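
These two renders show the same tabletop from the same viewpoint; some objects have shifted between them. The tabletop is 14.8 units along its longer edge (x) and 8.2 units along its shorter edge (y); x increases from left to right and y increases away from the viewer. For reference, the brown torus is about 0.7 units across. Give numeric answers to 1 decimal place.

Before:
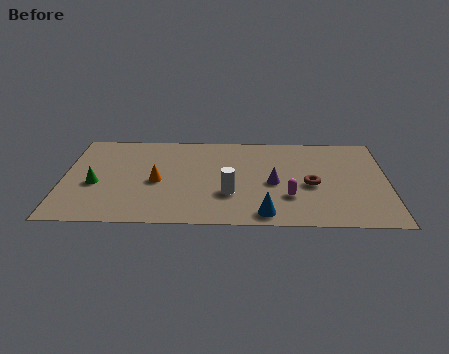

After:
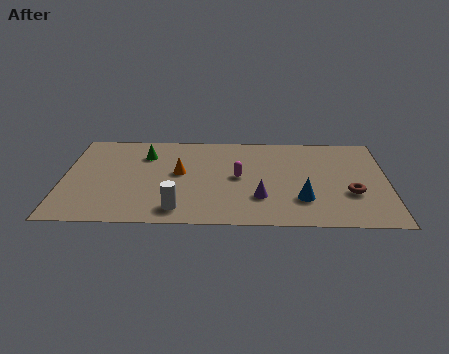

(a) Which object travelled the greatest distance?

the green cone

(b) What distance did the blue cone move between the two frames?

2.1

The blue cone moved from about (9.2, 1.0) to (10.9, 2.3), a distance of √(1.7² + 1.3²) ≈ 2.1.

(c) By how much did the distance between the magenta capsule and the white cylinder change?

+1.3

They were about 2.7 units apart before and 4.0 after — 1.3 units further apart.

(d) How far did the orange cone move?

1.3

The orange cone moved from about (4.3, 3.7) to (5.3, 4.5), a distance of √(1.0² + 0.8²) ≈ 1.3.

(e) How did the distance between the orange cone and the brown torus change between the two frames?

+1.0

Before: roughly 7.0 units apart; after: 8.0. That's 1.0 units further apart.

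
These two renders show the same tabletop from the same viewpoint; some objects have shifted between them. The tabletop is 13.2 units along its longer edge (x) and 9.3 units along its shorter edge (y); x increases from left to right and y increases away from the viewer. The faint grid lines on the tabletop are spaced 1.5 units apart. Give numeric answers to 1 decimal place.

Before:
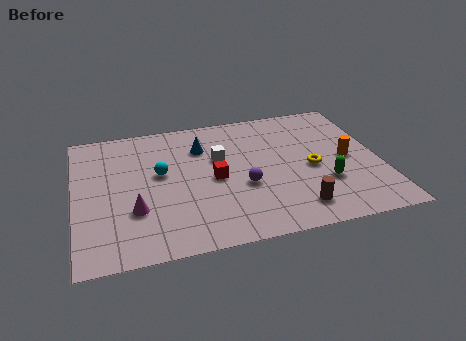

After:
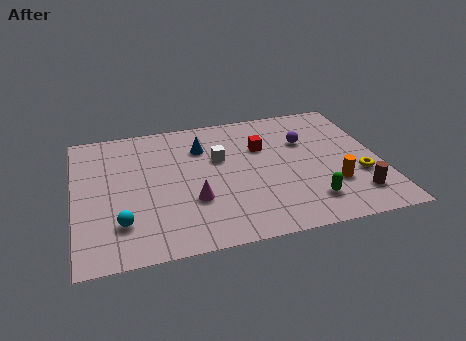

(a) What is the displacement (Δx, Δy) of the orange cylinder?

(-0.8, -1.7)

The orange cylinder started near (11.8, 4.5) and ended near (11.0, 2.8).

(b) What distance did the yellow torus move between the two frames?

2.2

The yellow torus was near (10.2, 4.2) before and (12.2, 3.2) after, so it travelled √(2.0² + 1.0²) ≈ 2.2 units.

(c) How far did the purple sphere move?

3.9

From (7.2, 3.6) to (10.1, 6.2), the purple sphere covered √(2.9² + 2.6²) ≈ 3.9 units.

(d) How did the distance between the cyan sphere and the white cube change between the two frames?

+3.0

Before: roughly 2.6 units apart; after: 5.6. That's 3.0 units further apart.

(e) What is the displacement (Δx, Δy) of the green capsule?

(-0.8, -1.1)

The green capsule was at about (10.7, 3.0) and moved to about (9.9, 1.9).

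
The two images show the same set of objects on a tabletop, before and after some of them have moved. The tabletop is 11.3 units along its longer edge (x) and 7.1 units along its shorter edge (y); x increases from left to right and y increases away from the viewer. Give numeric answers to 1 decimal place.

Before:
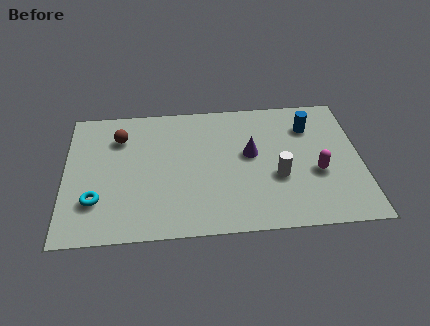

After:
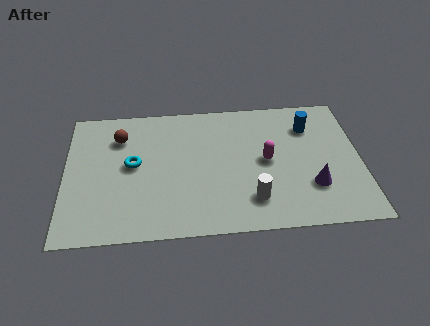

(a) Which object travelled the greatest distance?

the purple cone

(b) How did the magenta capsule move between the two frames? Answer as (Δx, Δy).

(-1.9, 0.8)

The magenta capsule was at about (9.6, 2.8) and moved to about (7.7, 3.6).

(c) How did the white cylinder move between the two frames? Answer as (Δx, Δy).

(-1.0, -1.1)

From the two frames, the white cylinder sits at roughly (8.1, 2.7) before and (7.1, 1.6) after.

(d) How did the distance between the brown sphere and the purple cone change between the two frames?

+2.8

Before: roughly 5.2 units apart; after: 8.0. That's 2.8 units further apart.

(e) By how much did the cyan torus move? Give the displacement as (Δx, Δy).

(1.4, 1.8)

From the two frames, the cyan torus sits at roughly (1.2, 2.0) before and (2.6, 3.8) after.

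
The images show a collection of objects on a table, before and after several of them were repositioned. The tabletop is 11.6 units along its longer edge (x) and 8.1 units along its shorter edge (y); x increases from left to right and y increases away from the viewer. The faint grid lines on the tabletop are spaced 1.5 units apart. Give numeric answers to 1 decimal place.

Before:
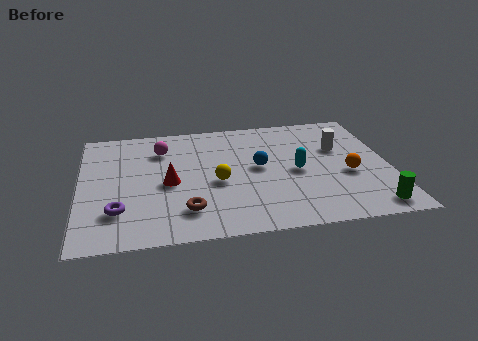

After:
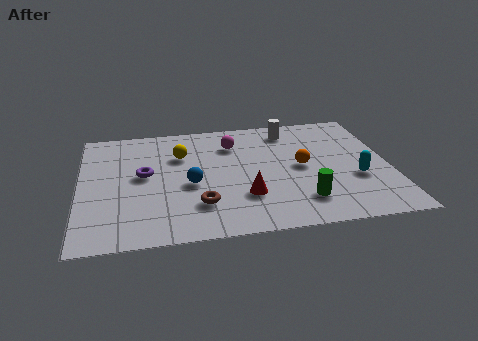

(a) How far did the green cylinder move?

2.6

The green cylinder was near (10.7, 1.0) before and (8.2, 1.8) after, so it travelled √(2.5² + 0.8²) ≈ 2.6 units.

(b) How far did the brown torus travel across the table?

0.6

The brown torus moved from about (3.9, 1.8) to (4.4, 2.1), a distance of √(0.5² + 0.3²) ≈ 0.6.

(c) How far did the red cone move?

3.1

From (3.3, 3.7) to (6.1, 2.4), the red cone covered √(2.8² + 1.3²) ≈ 3.1 units.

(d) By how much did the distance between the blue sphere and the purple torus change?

-3.8

The distance was about 5.7 in the first image and 1.9 in the second, so they moved 3.8 units closer together.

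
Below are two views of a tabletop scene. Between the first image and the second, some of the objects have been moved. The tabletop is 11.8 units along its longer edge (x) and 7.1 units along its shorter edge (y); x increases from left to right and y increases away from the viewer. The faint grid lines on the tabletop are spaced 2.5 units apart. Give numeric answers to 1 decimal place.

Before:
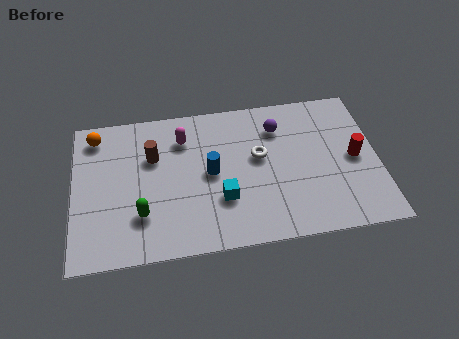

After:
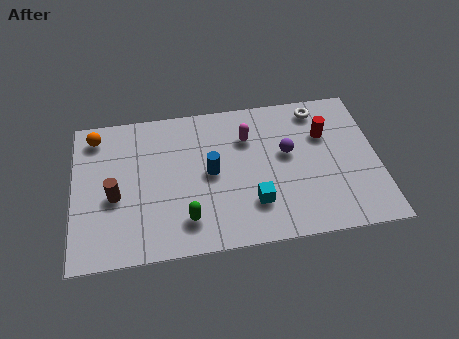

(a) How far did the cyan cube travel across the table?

1.3

From (5.7, 2.3) to (6.9, 1.9), the cyan cube covered √(1.2² + 0.4²) ≈ 1.3 units.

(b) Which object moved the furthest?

the white torus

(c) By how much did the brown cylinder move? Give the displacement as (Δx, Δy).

(-1.5, -1.7)

From the two frames, the brown cylinder sits at roughly (3.1, 4.7) before and (1.6, 3.0) after.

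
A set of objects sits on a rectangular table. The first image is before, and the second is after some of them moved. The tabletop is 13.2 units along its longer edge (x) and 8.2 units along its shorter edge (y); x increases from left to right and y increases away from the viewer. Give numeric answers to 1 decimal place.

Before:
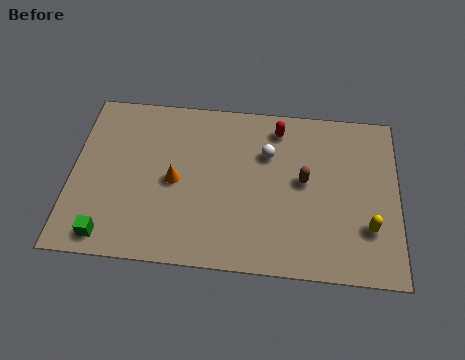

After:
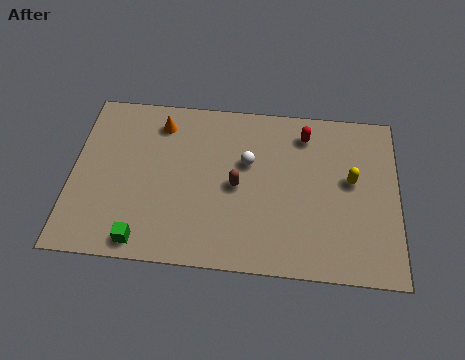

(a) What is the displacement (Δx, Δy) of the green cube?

(1.4, -0.1)

The green cube was at about (1.6, 1.0) and moved to about (3.0, 0.9).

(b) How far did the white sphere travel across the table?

0.9

From (7.9, 5.6) to (7.1, 5.1), the white sphere covered √(0.8² + 0.5²) ≈ 0.9 units.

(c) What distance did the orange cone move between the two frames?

2.9

From (4.2, 3.9) to (3.5, 6.7), the orange cone covered √(0.7² + 2.8²) ≈ 2.9 units.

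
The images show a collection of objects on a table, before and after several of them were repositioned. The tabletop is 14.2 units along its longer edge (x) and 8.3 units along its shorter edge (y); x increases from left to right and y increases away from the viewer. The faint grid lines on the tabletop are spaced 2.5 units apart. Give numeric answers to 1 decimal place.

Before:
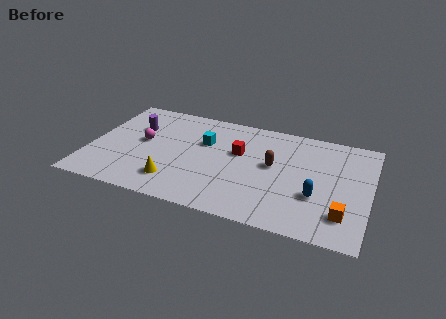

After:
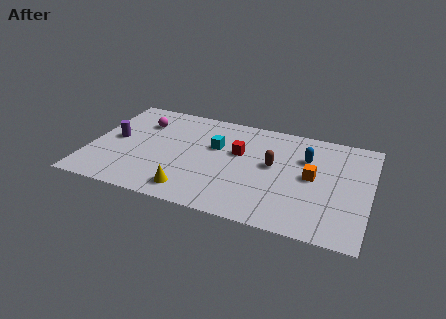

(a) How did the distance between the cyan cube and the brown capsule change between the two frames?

-0.6

The distance was about 3.7 in the first image and 3.1 in the second, so they moved 0.6 units closer together.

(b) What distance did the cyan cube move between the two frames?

0.6

From (5.7, 5.4) to (6.3, 5.2), the cyan cube covered √(0.6² + 0.2²) ≈ 0.6 units.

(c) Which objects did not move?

the brown capsule and the red cube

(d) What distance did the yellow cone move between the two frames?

1.0

The yellow cone was near (4.5, 1.8) before and (5.4, 1.3) after, so it travelled √(0.9² + 0.5²) ≈ 1.0 units.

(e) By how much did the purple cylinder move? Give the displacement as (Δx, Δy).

(-0.9, -1.3)

The purple cylinder was at about (2.1, 5.6) and moved to about (1.2, 4.3).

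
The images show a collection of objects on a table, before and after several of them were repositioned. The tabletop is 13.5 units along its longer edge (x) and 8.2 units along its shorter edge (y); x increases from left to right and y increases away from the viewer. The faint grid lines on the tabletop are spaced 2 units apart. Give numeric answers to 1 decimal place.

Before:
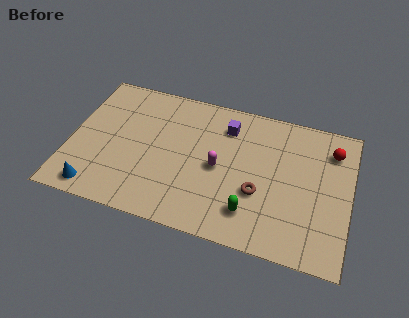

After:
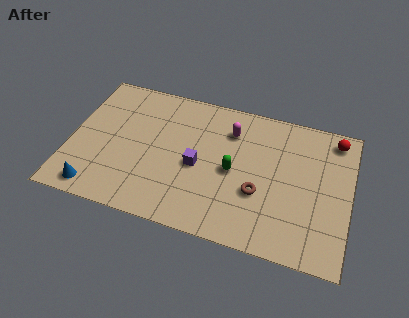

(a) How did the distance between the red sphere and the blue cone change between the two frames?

+0.4

They were about 12.3 units apart before and 12.7 after — 0.4 units further apart.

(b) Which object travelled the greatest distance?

the purple cube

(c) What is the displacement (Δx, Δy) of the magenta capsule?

(0.4, 2.3)

The magenta capsule was at about (7.2, 3.9) and moved to about (7.6, 6.2).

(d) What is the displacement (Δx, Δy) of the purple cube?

(-1.2, -2.7)

From the two frames, the purple cube sits at roughly (7.4, 6.4) before and (6.2, 3.7) after.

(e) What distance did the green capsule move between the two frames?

2.3

The green capsule moved from about (8.9, 1.8) to (7.9, 3.9), a distance of √(1.0² + 2.1²) ≈ 2.3.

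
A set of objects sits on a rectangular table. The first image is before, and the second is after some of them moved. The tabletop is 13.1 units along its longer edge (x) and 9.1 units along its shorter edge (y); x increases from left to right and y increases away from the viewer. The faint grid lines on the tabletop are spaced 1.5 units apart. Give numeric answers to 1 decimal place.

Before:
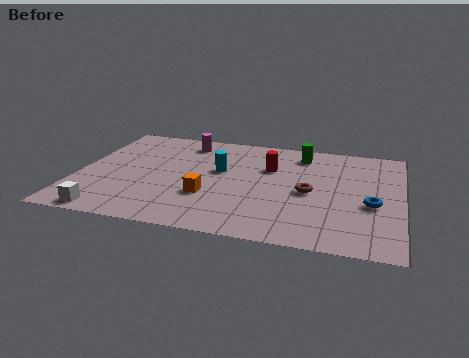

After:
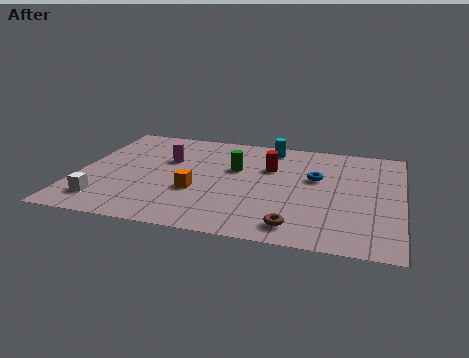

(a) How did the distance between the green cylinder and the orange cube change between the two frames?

-3.0

The distance was about 5.7 in the first image and 2.7 in the second, so they moved 3.0 units closer together.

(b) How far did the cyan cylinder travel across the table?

3.2

The cyan cylinder moved from about (5.7, 5.3) to (7.6, 7.9), a distance of √(1.9² + 2.6²) ≈ 3.2.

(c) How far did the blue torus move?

2.9

The blue torus was near (11.9, 3.7) before and (9.6, 5.5) after, so it travelled √(2.3² + 1.8²) ≈ 2.9 units.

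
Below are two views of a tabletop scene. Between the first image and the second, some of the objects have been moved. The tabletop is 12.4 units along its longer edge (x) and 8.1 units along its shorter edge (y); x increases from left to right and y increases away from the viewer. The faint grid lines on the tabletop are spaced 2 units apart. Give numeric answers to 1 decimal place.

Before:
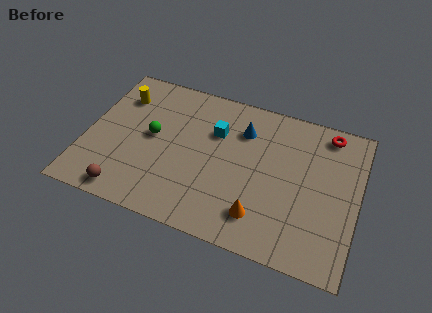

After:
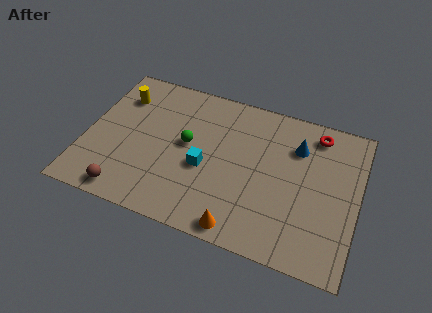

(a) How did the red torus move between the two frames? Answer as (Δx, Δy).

(-0.5, -0.2)

The red torus was at about (10.8, 7.1) and moved to about (10.3, 6.9).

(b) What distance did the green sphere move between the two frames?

1.6

The green sphere moved from about (3.0, 4.3) to (4.6, 4.4), a distance of √(1.6² + 0.1²) ≈ 1.6.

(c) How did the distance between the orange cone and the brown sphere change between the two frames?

-0.9

Before: roughly 6.1 units apart; after: 5.2. That's 0.9 units closer together.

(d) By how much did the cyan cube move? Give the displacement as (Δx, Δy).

(-0.3, -2.1)

From the two frames, the cyan cube sits at roughly (5.8, 5.5) before and (5.5, 3.4) after.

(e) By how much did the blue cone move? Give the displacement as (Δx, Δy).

(2.5, -0.1)

From the two frames, the blue cone sits at roughly (7.0, 6.0) before and (9.5, 5.9) after.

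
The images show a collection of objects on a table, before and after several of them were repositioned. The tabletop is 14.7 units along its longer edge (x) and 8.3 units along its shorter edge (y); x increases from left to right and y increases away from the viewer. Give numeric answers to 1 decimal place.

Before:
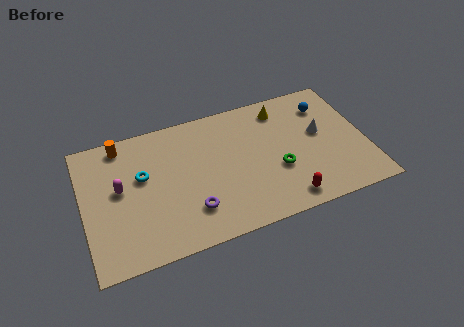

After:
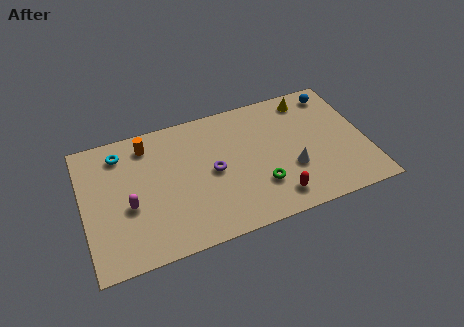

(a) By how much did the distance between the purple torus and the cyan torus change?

+1.6

The distance was about 3.7 in the first image and 5.3 in the second, so they moved 1.6 units further apart.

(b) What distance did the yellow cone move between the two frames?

1.4

From (10.6, 6.9) to (12.0, 7.1), the yellow cone covered √(1.4² + 0.2²) ≈ 1.4 units.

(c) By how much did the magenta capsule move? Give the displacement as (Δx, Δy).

(0.4, -1.2)

The magenta capsule was at about (1.9, 4.6) and moved to about (2.3, 3.4).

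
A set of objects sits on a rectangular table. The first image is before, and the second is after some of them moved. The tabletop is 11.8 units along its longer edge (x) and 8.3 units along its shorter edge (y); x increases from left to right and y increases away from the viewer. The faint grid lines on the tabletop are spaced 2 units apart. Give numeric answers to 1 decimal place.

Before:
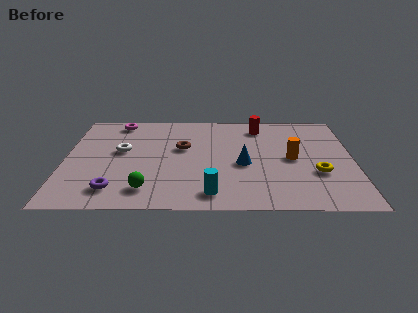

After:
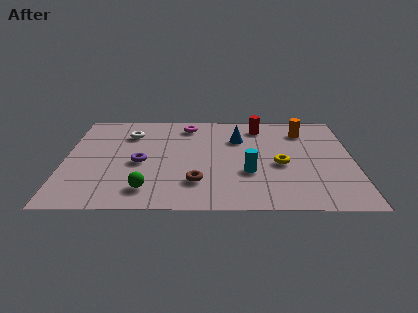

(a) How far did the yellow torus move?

1.7

The yellow torus moved from about (10.3, 2.9) to (8.8, 3.6), a distance of √(1.5² + 0.7²) ≈ 1.7.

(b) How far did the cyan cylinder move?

2.3

The cyan cylinder was near (6.0, 1.2) before and (7.5, 2.9) after, so it travelled √(1.5² + 1.7²) ≈ 2.3 units.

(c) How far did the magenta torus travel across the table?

2.9

The magenta torus moved from about (2.1, 7.3) to (5.0, 7.0), a distance of √(2.9² + 0.3²) ≈ 2.9.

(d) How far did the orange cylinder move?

2.5

From (9.3, 4.1) to (9.8, 6.5), the orange cylinder covered √(0.5² + 2.4²) ≈ 2.5 units.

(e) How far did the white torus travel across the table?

1.5

The white torus moved from about (2.3, 4.7) to (2.6, 6.2), a distance of √(0.3² + 1.5²) ≈ 1.5.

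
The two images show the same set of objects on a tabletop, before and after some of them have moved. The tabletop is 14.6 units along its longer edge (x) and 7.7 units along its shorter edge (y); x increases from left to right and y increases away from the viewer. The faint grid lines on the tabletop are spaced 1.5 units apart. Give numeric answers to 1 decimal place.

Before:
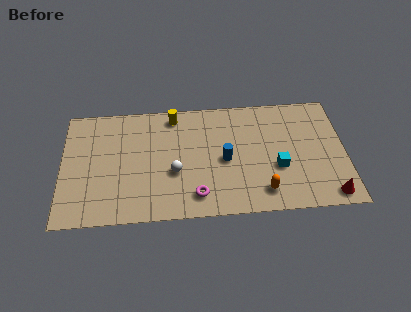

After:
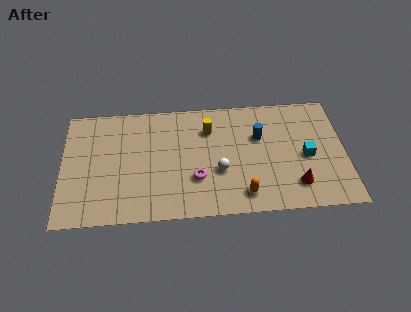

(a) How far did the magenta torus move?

1.1

From (6.9, 1.4) to (6.9, 2.5), the magenta torus covered √(0.0² + 1.1²) ≈ 1.1 units.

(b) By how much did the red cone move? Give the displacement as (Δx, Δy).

(-1.7, 0.8)

The red cone started near (13.7, 0.9) and ended near (12.0, 1.7).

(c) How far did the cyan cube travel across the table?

1.6

From (11.1, 2.9) to (12.6, 3.5), the cyan cube covered √(1.5² + 0.6²) ≈ 1.6 units.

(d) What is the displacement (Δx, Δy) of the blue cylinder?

(1.8, 1.4)

The blue cylinder was at about (8.4, 3.6) and moved to about (10.2, 5.0).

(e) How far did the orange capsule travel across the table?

1.0

The orange capsule was near (10.3, 1.4) before and (9.3, 1.3) after, so it travelled √(1.0² + 0.1²) ≈ 1.0 units.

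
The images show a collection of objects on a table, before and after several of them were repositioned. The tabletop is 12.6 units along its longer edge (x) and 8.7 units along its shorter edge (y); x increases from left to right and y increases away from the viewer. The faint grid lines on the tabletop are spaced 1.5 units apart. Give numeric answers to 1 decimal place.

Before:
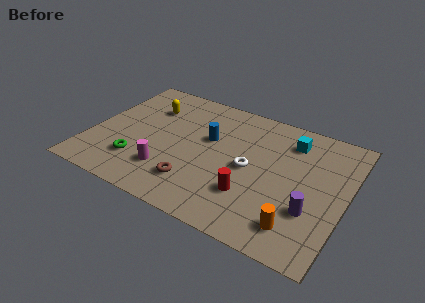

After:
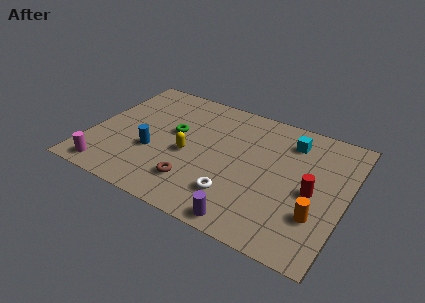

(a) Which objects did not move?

the brown torus and the cyan cube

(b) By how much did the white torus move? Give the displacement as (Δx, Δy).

(-0.4, -2.1)

The white torus was at about (7.9, 4.2) and moved to about (7.5, 2.1).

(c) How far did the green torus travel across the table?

3.1

The green torus was near (2.6, 2.2) before and (4.0, 5.0) after, so it travelled √(1.4² + 2.8²) ≈ 3.1 units.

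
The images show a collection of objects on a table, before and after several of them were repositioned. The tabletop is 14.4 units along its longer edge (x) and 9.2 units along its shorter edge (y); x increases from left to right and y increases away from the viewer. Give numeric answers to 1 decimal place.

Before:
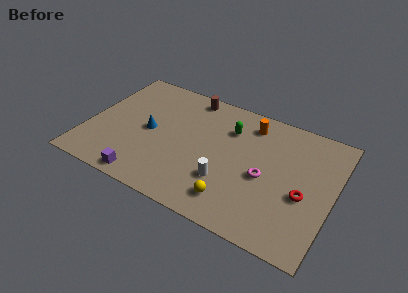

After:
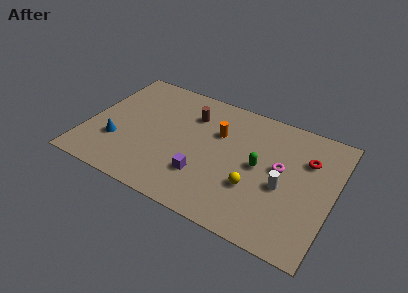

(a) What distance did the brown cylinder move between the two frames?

1.4

The brown cylinder was near (5.5, 8.2) before and (5.8, 6.8) after, so it travelled √(0.3² + 1.4²) ≈ 1.4 units.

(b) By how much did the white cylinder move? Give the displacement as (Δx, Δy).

(3.2, 1.1)

The white cylinder was at about (8.4, 2.8) and moved to about (11.6, 3.9).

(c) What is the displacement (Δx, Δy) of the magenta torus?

(0.8, 1.0)

From the two frames, the magenta torus sits at roughly (10.5, 4.1) before and (11.3, 5.1) after.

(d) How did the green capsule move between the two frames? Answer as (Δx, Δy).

(2.0, -2.0)

The green capsule was at about (8.1, 6.7) and moved to about (10.1, 4.7).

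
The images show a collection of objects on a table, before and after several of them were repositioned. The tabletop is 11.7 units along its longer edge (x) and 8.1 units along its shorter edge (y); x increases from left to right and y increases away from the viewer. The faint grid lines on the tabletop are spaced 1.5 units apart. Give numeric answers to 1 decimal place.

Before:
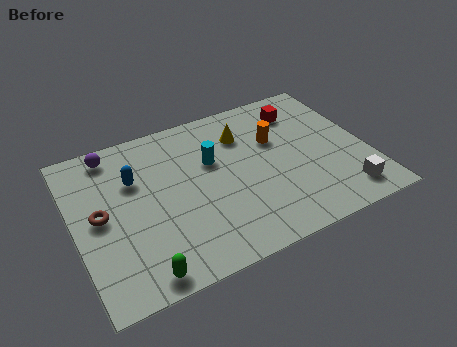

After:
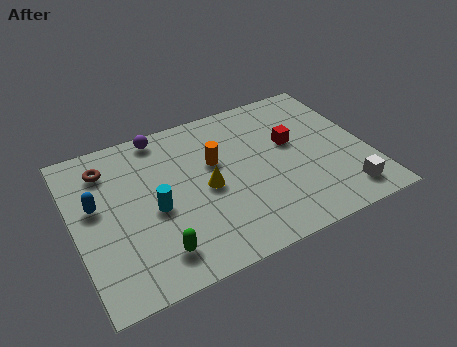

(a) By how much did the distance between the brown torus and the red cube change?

-1.2

The distance was about 8.7 in the first image and 7.5 in the second, so they moved 1.2 units closer together.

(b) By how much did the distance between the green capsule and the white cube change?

-0.7

Before: roughly 8.2 units apart; after: 7.5. That's 0.7 units closer together.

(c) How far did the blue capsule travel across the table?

1.7

The blue capsule was near (2.5, 5.4) before and (0.9, 4.7) after, so it travelled √(1.6² + 0.7²) ≈ 1.7 units.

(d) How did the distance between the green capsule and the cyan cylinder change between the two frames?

-3.4

The distance was about 5.5 in the first image and 2.1 in the second, so they moved 3.4 units closer together.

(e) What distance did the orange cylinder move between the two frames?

2.5

From (8.2, 5.2) to (5.7, 5.0), the orange cylinder covered √(2.5² + 0.2²) ≈ 2.5 units.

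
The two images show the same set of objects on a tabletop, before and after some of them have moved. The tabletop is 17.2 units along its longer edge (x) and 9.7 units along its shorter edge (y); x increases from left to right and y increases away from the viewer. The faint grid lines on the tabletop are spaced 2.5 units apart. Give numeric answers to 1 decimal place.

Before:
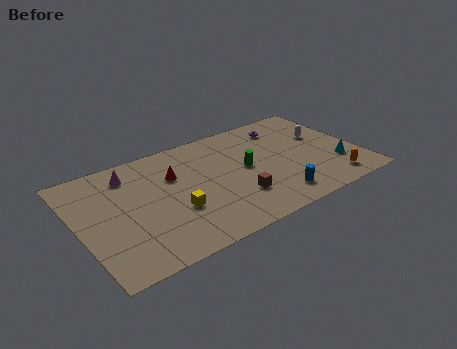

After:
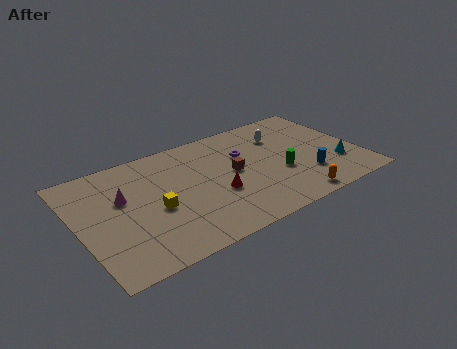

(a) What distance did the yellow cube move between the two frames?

1.3

From (5.6, 3.5) to (4.5, 4.2), the yellow cube covered √(1.1² + 0.7²) ≈ 1.3 units.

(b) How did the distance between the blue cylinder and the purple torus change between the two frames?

-1.5

Before: roughly 6.5 units apart; after: 5.0. That's 1.5 units closer together.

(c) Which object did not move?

the cyan cone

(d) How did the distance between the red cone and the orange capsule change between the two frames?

-5.3

The distance was about 10.4 in the first image and 5.1 in the second, so they moved 5.3 units closer together.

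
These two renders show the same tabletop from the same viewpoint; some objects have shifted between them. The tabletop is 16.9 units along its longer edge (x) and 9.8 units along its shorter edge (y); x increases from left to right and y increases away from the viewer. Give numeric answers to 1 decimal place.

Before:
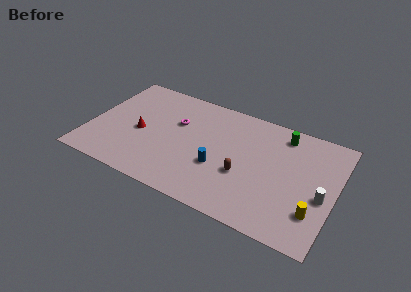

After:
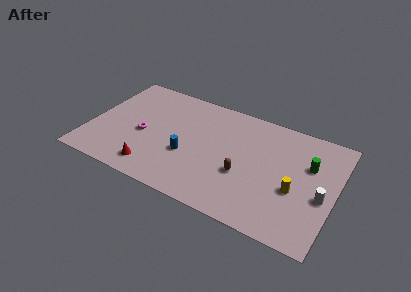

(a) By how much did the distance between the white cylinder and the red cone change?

-1.0

They were about 12.6 units apart before and 11.6 after — 1.0 units closer together.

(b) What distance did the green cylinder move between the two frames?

2.8

The green cylinder moved from about (13.0, 8.3) to (15.0, 6.4), a distance of √(2.0² + 1.9²) ≈ 2.8.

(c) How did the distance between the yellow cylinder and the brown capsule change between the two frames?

-1.5

The distance was about 5.0 in the first image and 3.5 in the second, so they moved 1.5 units closer together.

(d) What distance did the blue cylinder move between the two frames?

2.2

The blue cylinder moved from about (9.1, 3.6) to (6.9, 3.7), a distance of √(2.2² + 0.1²) ≈ 2.2.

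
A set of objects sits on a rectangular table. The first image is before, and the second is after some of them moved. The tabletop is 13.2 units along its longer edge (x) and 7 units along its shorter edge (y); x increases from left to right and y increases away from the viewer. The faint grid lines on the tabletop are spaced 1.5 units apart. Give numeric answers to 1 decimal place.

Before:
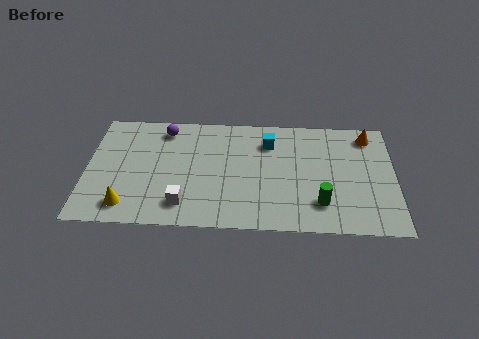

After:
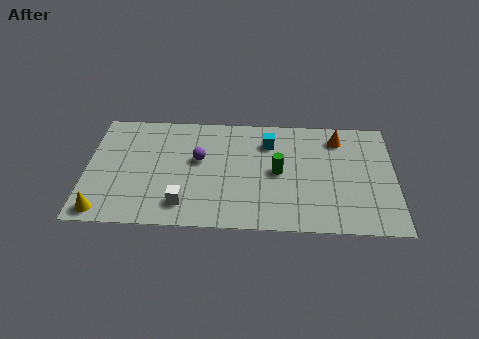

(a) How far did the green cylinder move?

2.5

From (10.0, 1.7) to (8.2, 3.5), the green cylinder covered √(1.8² + 1.8²) ≈ 2.5 units.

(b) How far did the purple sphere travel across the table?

2.3

From (3.3, 5.9) to (4.8, 4.1), the purple sphere covered √(1.5² + 1.8²) ≈ 2.3 units.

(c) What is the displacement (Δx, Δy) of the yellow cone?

(-1.0, -0.4)

From the two frames, the yellow cone sits at roughly (1.8, 1.2) before and (0.8, 0.8) after.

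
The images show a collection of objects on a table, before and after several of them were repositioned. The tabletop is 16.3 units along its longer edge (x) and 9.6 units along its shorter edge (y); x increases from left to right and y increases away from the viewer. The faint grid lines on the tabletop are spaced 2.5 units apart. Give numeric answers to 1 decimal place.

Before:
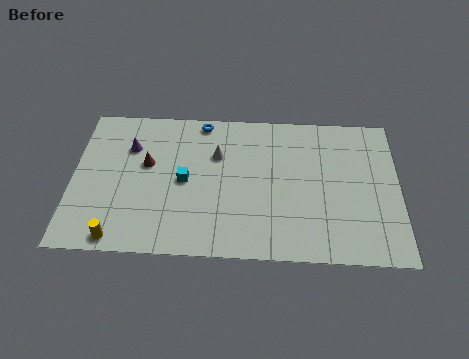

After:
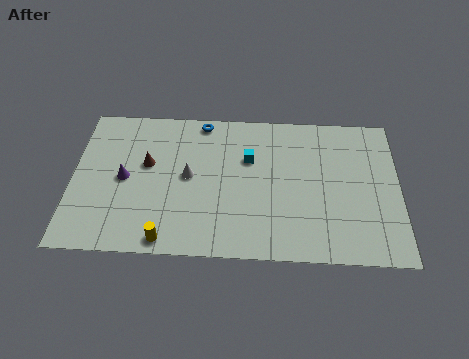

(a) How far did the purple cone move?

2.1

From (2.8, 6.8) to (2.6, 4.7), the purple cone covered √(0.2² + 2.1²) ≈ 2.1 units.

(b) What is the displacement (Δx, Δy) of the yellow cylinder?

(2.4, 0.0)

The yellow cylinder was at about (2.4, 0.9) and moved to about (4.8, 0.9).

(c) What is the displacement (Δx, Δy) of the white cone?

(-1.4, -1.5)

From the two frames, the white cone sits at roughly (7.2, 6.5) before and (5.8, 5.0) after.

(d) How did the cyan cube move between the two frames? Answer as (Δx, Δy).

(3.2, 1.6)

The cyan cube was at about (5.6, 4.7) and moved to about (8.8, 6.3).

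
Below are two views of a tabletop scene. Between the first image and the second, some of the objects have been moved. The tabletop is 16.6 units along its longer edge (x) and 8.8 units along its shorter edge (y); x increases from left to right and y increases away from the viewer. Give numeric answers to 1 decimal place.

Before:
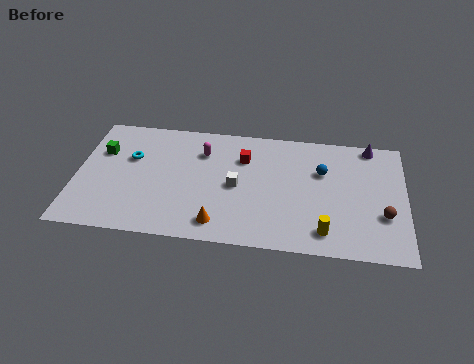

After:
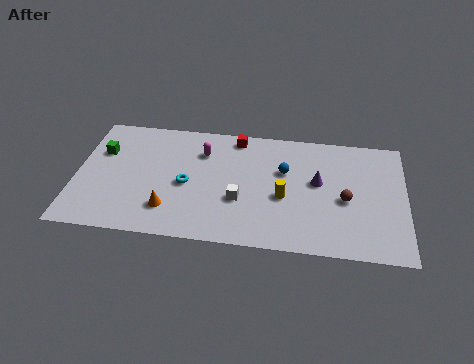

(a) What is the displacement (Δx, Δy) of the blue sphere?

(-1.9, -0.2)

From the two frames, the blue sphere sits at roughly (12.4, 5.8) before and (10.5, 5.6) after.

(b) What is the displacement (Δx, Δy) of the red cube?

(-0.4, 1.5)

From the two frames, the red cube sits at roughly (8.4, 6.3) before and (8.0, 7.8) after.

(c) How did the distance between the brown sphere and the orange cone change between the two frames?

+0.6

Before: roughly 8.4 units apart; after: 9.0. That's 0.6 units further apart.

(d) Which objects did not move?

the green cube and the magenta capsule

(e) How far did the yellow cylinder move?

3.0

From (12.6, 1.5) to (10.5, 3.7), the yellow cylinder covered √(2.1² + 2.2²) ≈ 3.0 units.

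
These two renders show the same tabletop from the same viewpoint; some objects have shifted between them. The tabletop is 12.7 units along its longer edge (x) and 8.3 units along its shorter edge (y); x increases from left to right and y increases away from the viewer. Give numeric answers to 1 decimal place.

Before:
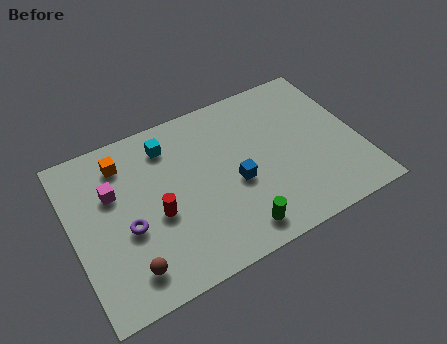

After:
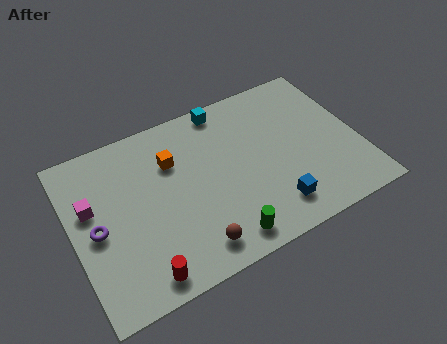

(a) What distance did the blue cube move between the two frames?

2.4

From (7.1, 3.5) to (8.5, 1.6), the blue cube covered √(1.4² + 1.9²) ≈ 2.4 units.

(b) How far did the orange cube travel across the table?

2.3

From (2.5, 6.7) to (4.6, 5.8), the orange cube covered √(2.1² + 0.9²) ≈ 2.3 units.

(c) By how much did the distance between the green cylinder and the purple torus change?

+0.9

Before: roughly 5.0 units apart; after: 5.9. That's 0.9 units further apart.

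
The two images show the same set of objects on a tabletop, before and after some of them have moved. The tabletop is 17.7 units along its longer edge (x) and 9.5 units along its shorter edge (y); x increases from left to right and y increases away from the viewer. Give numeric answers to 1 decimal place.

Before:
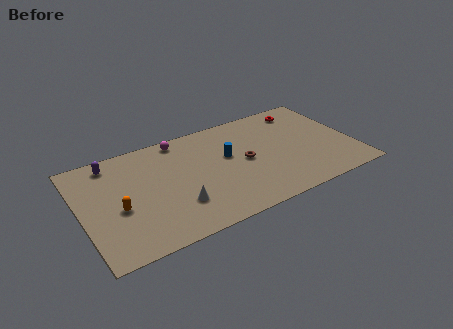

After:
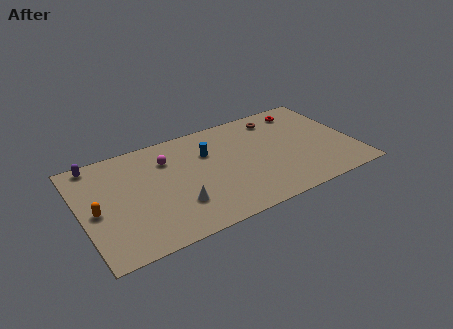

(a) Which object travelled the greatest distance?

the brown torus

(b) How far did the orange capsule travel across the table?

1.5

The orange capsule moved from about (2.3, 4.0) to (0.9, 4.4), a distance of √(1.4² + 0.4²) ≈ 1.5.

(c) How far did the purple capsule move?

1.1

From (2.3, 8.2) to (1.3, 8.6), the purple capsule covered √(1.0² + 0.4²) ≈ 1.1 units.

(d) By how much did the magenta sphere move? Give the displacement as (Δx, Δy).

(-1.0, -1.5)

From the two frames, the magenta sphere sits at roughly (6.8, 8.5) before and (5.8, 7.0) after.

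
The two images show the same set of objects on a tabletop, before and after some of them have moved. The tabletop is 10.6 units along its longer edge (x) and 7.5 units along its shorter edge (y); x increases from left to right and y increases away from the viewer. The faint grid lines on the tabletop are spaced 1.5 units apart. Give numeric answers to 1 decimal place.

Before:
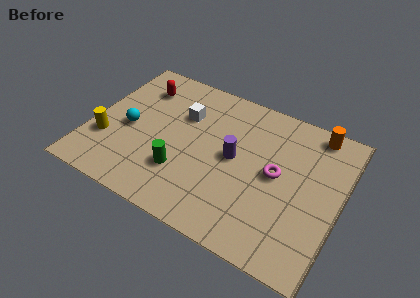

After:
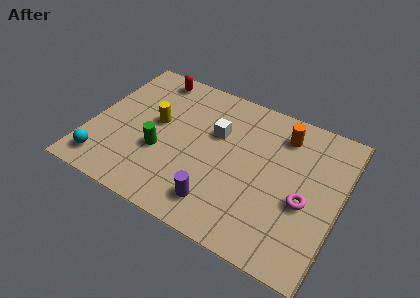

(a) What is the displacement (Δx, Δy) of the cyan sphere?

(-0.7, -2.2)

The cyan sphere was at about (1.6, 3.4) and moved to about (0.9, 1.2).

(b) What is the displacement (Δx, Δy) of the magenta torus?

(1.3, -0.8)

The magenta torus started near (7.9, 3.9) and ended near (9.2, 3.1).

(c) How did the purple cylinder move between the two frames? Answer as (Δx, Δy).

(-0.3, -2.5)

The purple cylinder was at about (6.1, 3.9) and moved to about (5.8, 1.4).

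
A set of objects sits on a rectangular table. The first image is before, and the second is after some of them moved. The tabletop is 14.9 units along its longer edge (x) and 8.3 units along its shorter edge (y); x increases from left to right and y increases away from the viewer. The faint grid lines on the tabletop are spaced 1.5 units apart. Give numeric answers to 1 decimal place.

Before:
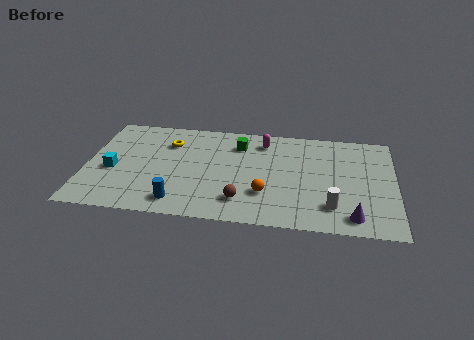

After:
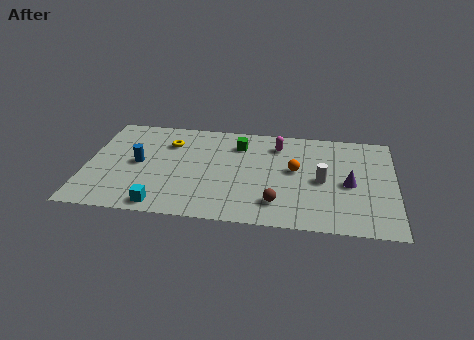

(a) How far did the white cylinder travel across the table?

2.1

From (11.9, 1.9) to (11.4, 3.9), the white cylinder covered √(0.5² + 2.0²) ≈ 2.1 units.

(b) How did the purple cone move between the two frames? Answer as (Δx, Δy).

(-0.2, 2.6)

The purple cone was at about (12.9, 1.2) and moved to about (12.7, 3.8).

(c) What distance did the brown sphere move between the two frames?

1.7

The brown sphere moved from about (7.6, 1.8) to (9.3, 1.8), a distance of √(1.7² + 0.0²) ≈ 1.7.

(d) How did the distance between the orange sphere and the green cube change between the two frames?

-0.8

The distance was about 4.1 in the first image and 3.3 in the second, so they moved 0.8 units closer together.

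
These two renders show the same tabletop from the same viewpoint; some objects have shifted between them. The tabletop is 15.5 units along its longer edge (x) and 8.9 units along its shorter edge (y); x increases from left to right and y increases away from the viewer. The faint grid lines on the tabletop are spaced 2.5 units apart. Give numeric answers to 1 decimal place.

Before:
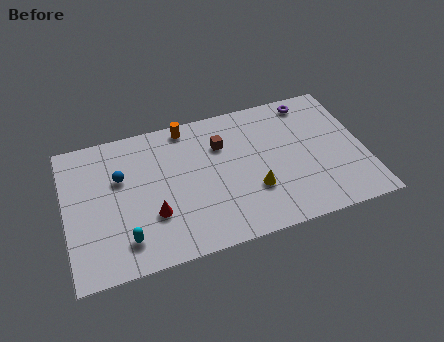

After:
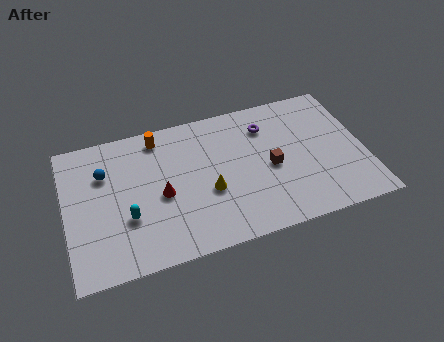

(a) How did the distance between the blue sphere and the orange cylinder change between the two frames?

-1.0

Before: roughly 4.3 units apart; after: 3.3. That's 1.0 units closer together.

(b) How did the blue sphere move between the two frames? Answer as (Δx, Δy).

(-0.8, 0.5)

From the two frames, the blue sphere sits at roughly (2.9, 5.7) before and (2.1, 6.2) after.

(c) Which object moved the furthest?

the brown cube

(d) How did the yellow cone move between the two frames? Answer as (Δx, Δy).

(-2.3, 0.6)

The yellow cone started near (9.6, 2.9) and ended near (7.3, 3.5).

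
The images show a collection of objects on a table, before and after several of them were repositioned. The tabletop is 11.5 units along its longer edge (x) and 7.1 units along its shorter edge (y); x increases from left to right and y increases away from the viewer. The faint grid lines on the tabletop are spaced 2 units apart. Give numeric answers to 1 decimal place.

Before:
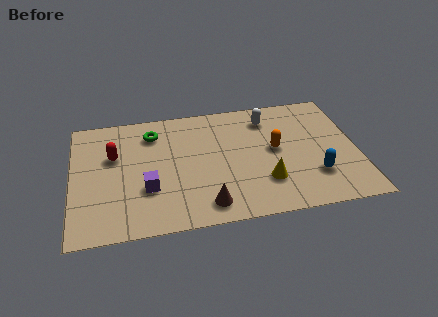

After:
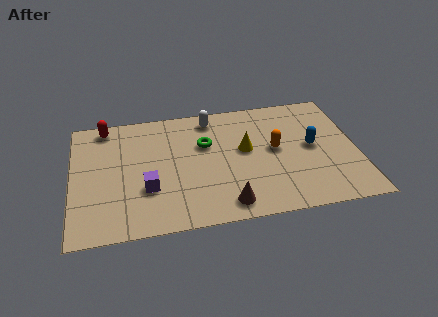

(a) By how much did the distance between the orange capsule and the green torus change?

-2.3

They were about 5.2 units apart before and 2.9 after — 2.3 units closer together.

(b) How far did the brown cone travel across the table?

0.8

From (5.3, 1.1) to (6.1, 1.0), the brown cone covered √(0.8² + 0.1²) ≈ 0.8 units.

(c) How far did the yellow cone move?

2.1

The yellow cone was near (7.7, 2.0) before and (7.0, 4.0) after, so it travelled √(0.7² + 2.0²) ≈ 2.1 units.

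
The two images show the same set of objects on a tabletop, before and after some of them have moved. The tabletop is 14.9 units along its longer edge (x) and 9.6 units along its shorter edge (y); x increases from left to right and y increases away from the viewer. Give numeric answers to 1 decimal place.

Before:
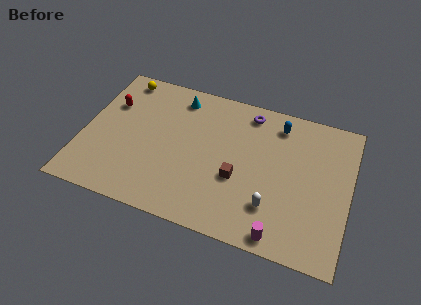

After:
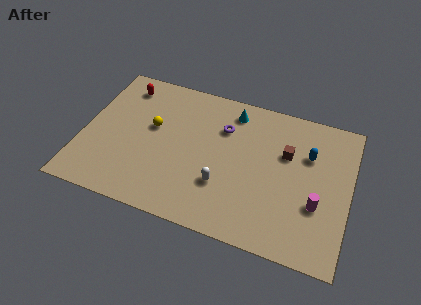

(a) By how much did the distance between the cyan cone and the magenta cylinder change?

-2.7

Before: roughly 9.6 units apart; after: 6.9. That's 2.7 units closer together.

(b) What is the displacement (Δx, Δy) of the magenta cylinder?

(1.8, 2.5)

The magenta cylinder was at about (11.4, 0.9) and moved to about (13.2, 3.4).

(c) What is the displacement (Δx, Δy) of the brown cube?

(2.5, 2.5)

From the two frames, the brown cube sits at roughly (8.8, 3.7) before and (11.3, 6.2) after.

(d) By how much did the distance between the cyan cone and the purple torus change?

-2.6

The distance was about 4.0 in the first image and 1.4 in the second, so they moved 2.6 units closer together.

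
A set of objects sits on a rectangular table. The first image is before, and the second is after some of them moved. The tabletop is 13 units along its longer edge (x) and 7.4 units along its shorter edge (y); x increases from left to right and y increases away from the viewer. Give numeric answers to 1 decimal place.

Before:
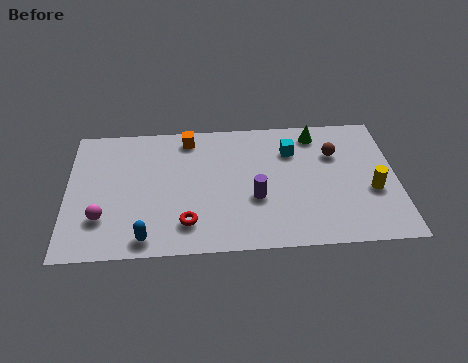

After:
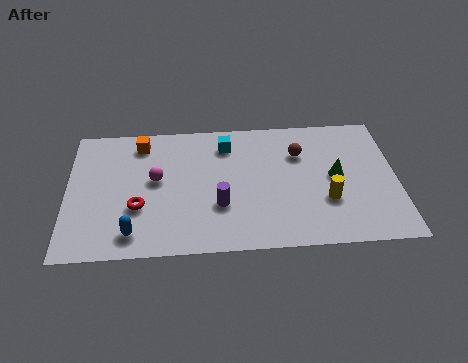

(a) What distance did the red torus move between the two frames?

2.1

The red torus was near (4.7, 1.6) before and (2.8, 2.6) after, so it travelled √(1.9² + 1.0²) ≈ 2.1 units.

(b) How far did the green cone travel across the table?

2.6

From (9.9, 6.3) to (10.6, 3.8), the green cone covered √(0.7² + 2.5²) ≈ 2.6 units.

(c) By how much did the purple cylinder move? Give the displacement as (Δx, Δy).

(-1.4, -0.3)

The purple cylinder started near (7.4, 2.8) and ended near (6.0, 2.5).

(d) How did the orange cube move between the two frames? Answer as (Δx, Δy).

(-1.9, -0.2)

From the two frames, the orange cube sits at roughly (4.8, 6.4) before and (2.9, 6.2) after.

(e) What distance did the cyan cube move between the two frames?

2.6

From (8.9, 5.4) to (6.3, 5.9), the cyan cube covered √(2.6² + 0.5²) ≈ 2.6 units.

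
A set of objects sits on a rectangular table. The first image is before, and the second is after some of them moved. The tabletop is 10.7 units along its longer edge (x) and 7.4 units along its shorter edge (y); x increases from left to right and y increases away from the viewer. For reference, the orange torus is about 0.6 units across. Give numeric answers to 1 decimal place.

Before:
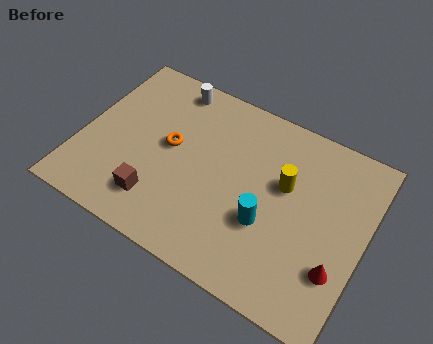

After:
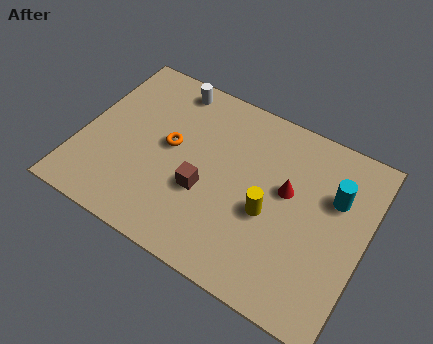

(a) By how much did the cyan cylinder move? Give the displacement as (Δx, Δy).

(2.2, 2.2)

From the two frames, the cyan cylinder sits at roughly (7.2, 2.7) before and (9.4, 4.9) after.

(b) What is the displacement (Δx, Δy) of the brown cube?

(1.6, 1.2)

The brown cube was at about (3.2, 1.6) and moved to about (4.8, 2.8).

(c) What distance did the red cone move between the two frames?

3.0

The red cone moved from about (9.9, 2.2) to (7.7, 4.3), a distance of √(2.2² + 2.1²) ≈ 3.0.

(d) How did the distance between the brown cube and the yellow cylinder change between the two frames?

-2.9

Before: roughly 5.3 units apart; after: 2.4. That's 2.9 units closer together.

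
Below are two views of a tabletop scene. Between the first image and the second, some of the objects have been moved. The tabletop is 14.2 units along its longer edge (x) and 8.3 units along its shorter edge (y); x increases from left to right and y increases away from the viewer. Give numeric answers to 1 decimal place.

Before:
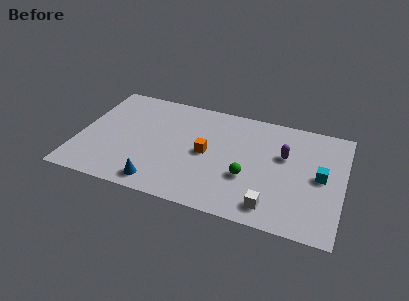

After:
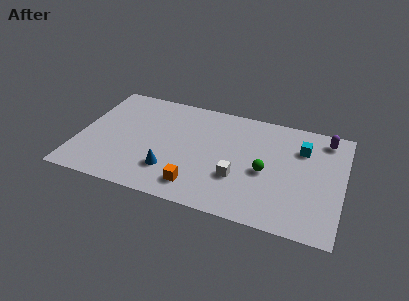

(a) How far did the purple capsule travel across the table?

2.8

From (11.0, 5.2) to (13.1, 7.1), the purple capsule covered √(2.1² + 1.9²) ≈ 2.8 units.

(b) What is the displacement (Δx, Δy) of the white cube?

(-1.9, 1.5)

The white cube started near (10.6, 1.3) and ended near (8.7, 2.8).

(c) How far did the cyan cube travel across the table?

2.1

The cyan cube was near (13.0, 4.2) before and (11.9, 6.0) after, so it travelled √(1.1² + 1.8²) ≈ 2.1 units.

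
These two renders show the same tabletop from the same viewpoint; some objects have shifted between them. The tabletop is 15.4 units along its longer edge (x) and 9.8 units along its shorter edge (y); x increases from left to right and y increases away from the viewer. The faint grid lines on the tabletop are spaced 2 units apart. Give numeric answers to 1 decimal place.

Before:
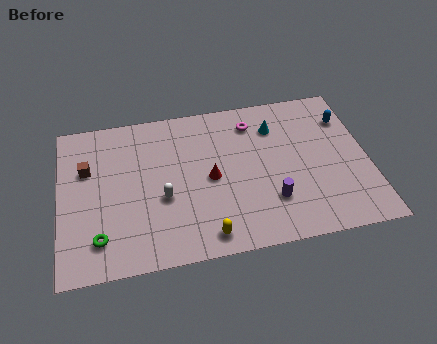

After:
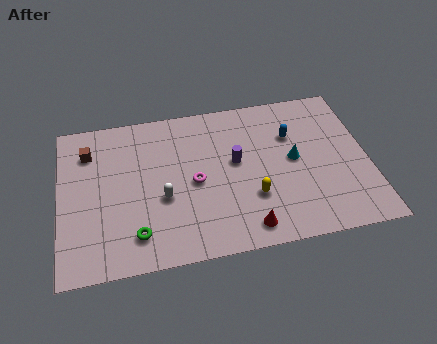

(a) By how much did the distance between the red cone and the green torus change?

-0.8

They were about 6.2 units apart before and 5.4 after — 0.8 units closer together.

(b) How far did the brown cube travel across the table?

1.1

The brown cube moved from about (1.4, 6.4) to (1.5, 7.5), a distance of √(0.1² + 1.1²) ≈ 1.1.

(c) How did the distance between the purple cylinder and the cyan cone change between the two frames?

-1.8

The distance was about 4.7 in the first image and 2.9 in the second, so they moved 1.8 units closer together.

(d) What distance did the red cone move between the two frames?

3.8

The red cone moved from about (7.5, 4.7) to (9.1, 1.3), a distance of √(1.6² + 3.4²) ≈ 3.8.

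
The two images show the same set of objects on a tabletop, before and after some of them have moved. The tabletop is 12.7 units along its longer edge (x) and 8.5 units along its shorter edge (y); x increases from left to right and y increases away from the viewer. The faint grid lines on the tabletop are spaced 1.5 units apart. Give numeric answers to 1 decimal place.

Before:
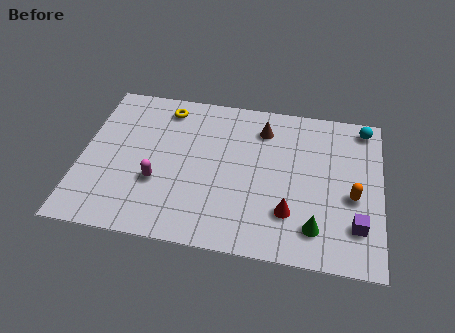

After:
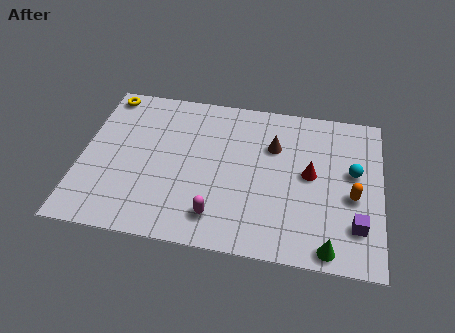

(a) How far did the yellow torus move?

2.6

The yellow torus moved from about (3.4, 7.2) to (0.8, 7.6), a distance of √(2.6² + 0.4²) ≈ 2.6.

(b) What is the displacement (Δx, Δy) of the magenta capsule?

(2.6, -1.4)

The magenta capsule was at about (3.3, 3.0) and moved to about (5.9, 1.6).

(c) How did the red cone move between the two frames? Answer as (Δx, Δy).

(0.8, 2.2)

From the two frames, the red cone sits at roughly (8.9, 2.3) before and (9.7, 4.5) after.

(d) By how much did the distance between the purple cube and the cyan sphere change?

-2.6

The distance was about 5.4 in the first image and 2.8 in the second, so they moved 2.6 units closer together.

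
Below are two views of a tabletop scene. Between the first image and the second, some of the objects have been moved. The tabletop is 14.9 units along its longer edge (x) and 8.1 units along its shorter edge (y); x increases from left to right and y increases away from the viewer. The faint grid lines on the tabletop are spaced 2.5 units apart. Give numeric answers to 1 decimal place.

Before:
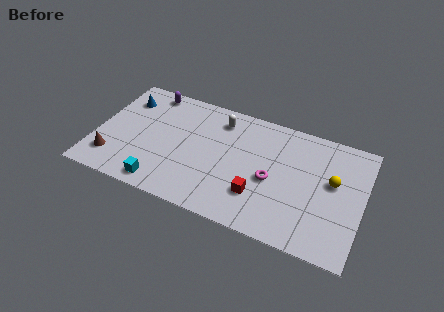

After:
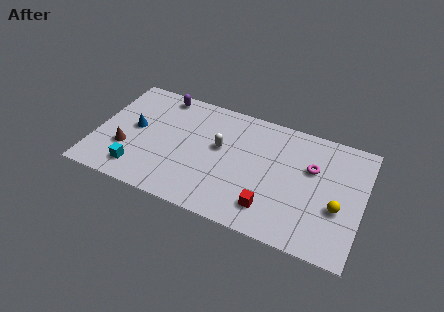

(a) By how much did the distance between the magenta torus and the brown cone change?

+1.5

They were about 9.0 units apart before and 10.5 after — 1.5 units further apart.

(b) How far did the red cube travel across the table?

0.9

The red cube moved from about (9.3, 2.3) to (10.0, 1.7), a distance of √(0.7² + 0.6²) ≈ 0.9.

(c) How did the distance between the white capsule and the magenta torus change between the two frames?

+0.7

Before: roughly 4.4 units apart; after: 5.1. That's 0.7 units further apart.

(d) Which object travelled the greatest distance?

the magenta torus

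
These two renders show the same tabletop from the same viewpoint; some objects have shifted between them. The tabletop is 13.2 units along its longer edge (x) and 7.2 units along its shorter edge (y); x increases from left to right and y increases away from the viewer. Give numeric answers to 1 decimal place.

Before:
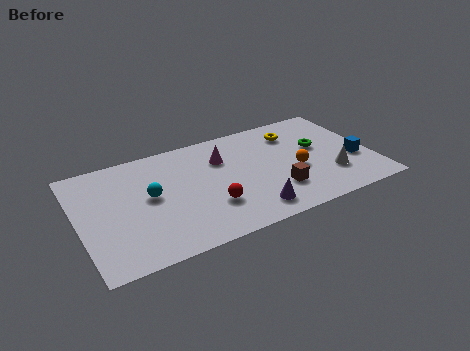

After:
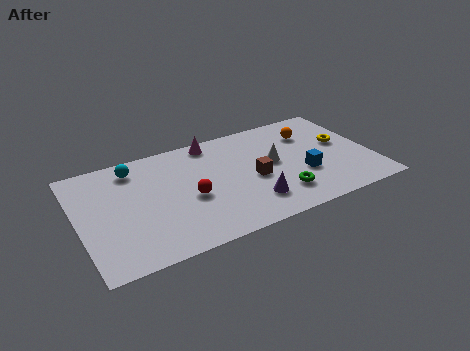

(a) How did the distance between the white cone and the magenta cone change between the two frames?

-2.0

The distance was about 5.5 in the first image and 3.5 in the second, so they moved 2.0 units closer together.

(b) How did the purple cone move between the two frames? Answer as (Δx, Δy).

(0.1, 0.5)

The purple cone started near (7.4, 1.2) and ended near (7.5, 1.7).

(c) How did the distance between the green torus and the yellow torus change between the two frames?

+2.3

The distance was about 1.7 in the first image and 4.0 in the second, so they moved 2.3 units further apart.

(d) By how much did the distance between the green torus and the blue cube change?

-0.6

They were about 2.1 units apart before and 1.5 after — 0.6 units closer together.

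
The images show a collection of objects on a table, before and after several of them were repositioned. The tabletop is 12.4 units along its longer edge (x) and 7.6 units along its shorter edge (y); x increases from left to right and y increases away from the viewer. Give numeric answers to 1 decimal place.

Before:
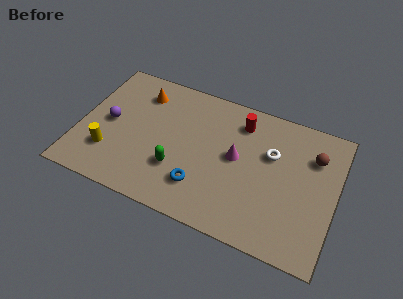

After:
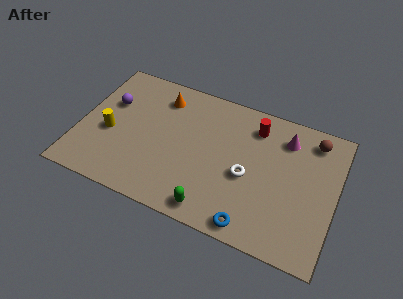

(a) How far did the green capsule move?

2.4

From (4.9, 2.4) to (6.8, 0.9), the green capsule covered √(1.9² + 1.5²) ≈ 2.4 units.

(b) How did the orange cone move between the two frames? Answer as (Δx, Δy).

(1.0, 0.1)

The orange cone was at about (2.7, 6.0) and moved to about (3.7, 6.1).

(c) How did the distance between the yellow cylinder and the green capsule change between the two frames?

+2.5

The distance was about 3.3 in the first image and 5.8 in the second, so they moved 2.5 units further apart.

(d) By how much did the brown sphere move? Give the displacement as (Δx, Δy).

(-0.1, 0.9)

The brown sphere started near (11.2, 5.5) and ended near (11.1, 6.4).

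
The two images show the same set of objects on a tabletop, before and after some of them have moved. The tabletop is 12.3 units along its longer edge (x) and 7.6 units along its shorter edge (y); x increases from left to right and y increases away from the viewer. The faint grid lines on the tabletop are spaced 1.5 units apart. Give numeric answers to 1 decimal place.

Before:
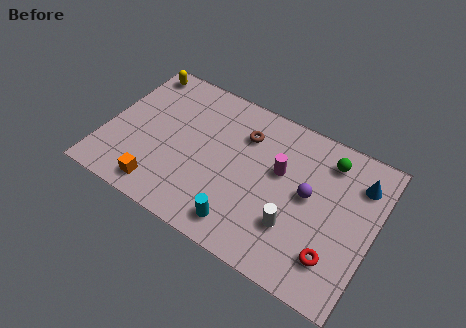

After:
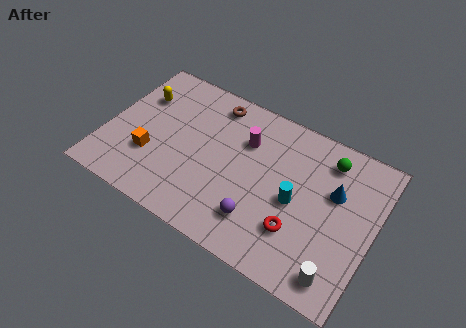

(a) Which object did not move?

the green sphere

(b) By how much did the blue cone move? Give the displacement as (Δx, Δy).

(-1.0, -1.0)

The blue cone was at about (11.4, 5.8) and moved to about (10.4, 4.8).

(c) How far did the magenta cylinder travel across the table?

1.8

The magenta cylinder moved from about (7.9, 4.6) to (6.2, 5.3), a distance of √(1.7² + 0.7²) ≈ 1.8.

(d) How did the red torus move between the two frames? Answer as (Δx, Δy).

(-1.7, 0.4)

The red torus was at about (10.8, 1.8) and moved to about (9.1, 2.2).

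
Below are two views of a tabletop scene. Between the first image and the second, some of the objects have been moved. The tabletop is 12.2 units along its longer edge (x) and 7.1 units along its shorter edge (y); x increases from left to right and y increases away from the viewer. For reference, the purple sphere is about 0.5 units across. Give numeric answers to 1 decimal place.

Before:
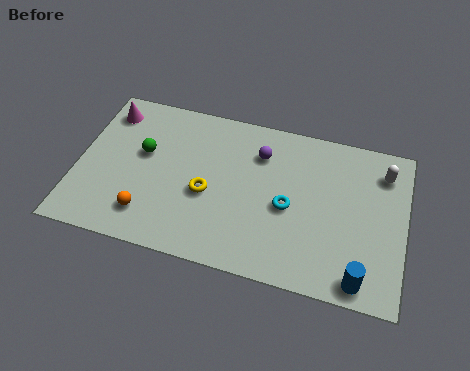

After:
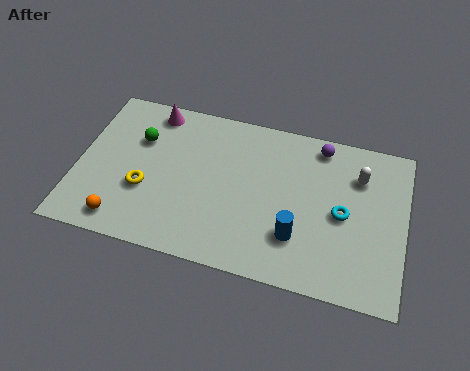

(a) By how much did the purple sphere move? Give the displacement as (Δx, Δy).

(2.2, 0.9)

The purple sphere started near (6.7, 5.3) and ended near (8.9, 6.2).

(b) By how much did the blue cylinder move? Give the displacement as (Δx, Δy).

(-2.4, 1.2)

The blue cylinder started near (10.7, 0.8) and ended near (8.3, 2.0).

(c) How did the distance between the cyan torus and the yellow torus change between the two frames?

+4.3

Before: roughly 3.0 units apart; after: 7.3. That's 4.3 units further apart.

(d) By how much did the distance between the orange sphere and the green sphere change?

+1.1

Before: roughly 2.7 units apart; after: 3.8. That's 1.1 units further apart.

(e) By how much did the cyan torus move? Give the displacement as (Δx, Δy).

(2.0, 0.2)

The cyan torus was at about (7.9, 3.2) and moved to about (9.9, 3.4).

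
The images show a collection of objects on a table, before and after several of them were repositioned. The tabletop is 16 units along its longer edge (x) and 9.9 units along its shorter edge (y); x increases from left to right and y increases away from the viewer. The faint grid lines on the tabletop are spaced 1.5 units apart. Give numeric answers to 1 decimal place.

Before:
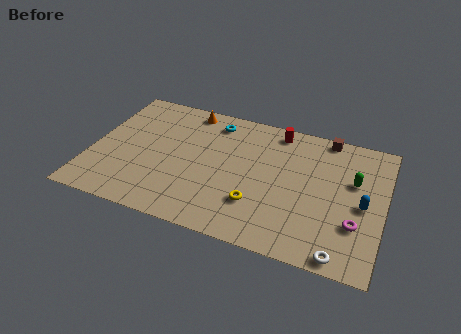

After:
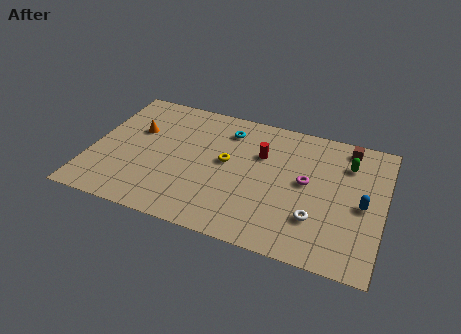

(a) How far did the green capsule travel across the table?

1.3

From (14.3, 6.2) to (13.9, 7.4), the green capsule covered √(0.4² + 1.2²) ≈ 1.3 units.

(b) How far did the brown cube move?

1.3

The brown cube was near (12.6, 9.1) before and (13.8, 8.7) after, so it travelled √(1.2² + 0.4²) ≈ 1.3 units.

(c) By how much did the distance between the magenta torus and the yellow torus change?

-0.9

Before: roughly 5.3 units apart; after: 4.4. That's 0.9 units closer together.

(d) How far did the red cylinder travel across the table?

2.2

The red cylinder moved from about (9.9, 8.7) to (9.2, 6.6), a distance of √(0.7² + 2.1²) ≈ 2.2.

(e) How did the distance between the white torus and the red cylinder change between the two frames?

-3.9

The distance was about 8.9 in the first image and 5.0 in the second, so they moved 3.9 units closer together.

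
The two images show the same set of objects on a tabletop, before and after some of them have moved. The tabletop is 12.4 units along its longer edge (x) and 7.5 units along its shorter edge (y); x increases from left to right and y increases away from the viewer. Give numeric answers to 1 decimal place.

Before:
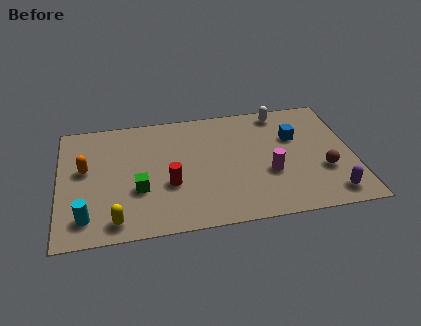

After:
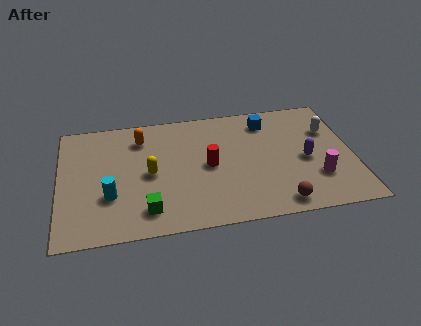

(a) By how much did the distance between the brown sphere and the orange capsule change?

-2.6

The distance was about 10.1 in the first image and 7.5 in the second, so they moved 2.6 units closer together.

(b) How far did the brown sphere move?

2.6

The brown sphere moved from about (11.1, 2.6) to (9.1, 0.9), a distance of √(2.0² + 1.7²) ≈ 2.6.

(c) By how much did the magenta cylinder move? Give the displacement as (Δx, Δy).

(2.0, -0.6)

The magenta cylinder started near (8.8, 2.8) and ended near (10.8, 2.2).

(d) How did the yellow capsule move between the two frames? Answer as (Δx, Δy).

(1.5, 2.6)

From the two frames, the yellow capsule sits at roughly (2.3, 1.0) before and (3.8, 3.6) after.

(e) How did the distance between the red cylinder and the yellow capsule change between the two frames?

-0.4

They were about 2.9 units apart before and 2.5 after — 0.4 units closer together.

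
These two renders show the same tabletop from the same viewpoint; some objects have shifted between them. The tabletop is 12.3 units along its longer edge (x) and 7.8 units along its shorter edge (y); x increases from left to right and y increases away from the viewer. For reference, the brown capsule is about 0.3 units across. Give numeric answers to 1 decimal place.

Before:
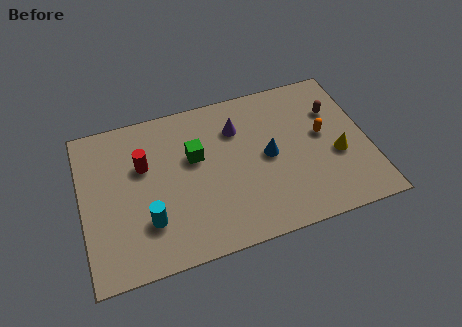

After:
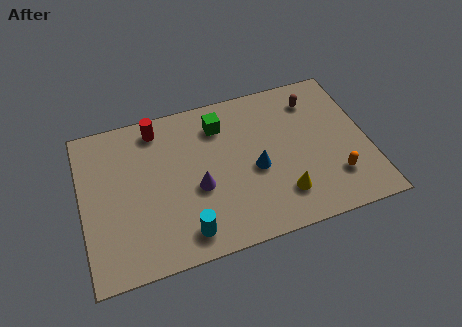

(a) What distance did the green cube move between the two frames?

1.8

The green cube moved from about (4.9, 4.8) to (6.1, 6.1), a distance of √(1.2² + 1.3²) ≈ 1.8.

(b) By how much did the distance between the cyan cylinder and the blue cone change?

-1.7

The distance was about 5.6 in the first image and 3.9 in the second, so they moved 1.7 units closer together.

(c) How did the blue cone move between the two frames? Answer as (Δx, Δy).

(-0.6, -0.5)

The blue cone started near (8.0, 3.9) and ended near (7.4, 3.4).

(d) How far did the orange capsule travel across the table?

2.3

The orange capsule was near (10.4, 4.3) before and (10.7, 2.0) after, so it travelled √(0.3² + 2.3²) ≈ 2.3 units.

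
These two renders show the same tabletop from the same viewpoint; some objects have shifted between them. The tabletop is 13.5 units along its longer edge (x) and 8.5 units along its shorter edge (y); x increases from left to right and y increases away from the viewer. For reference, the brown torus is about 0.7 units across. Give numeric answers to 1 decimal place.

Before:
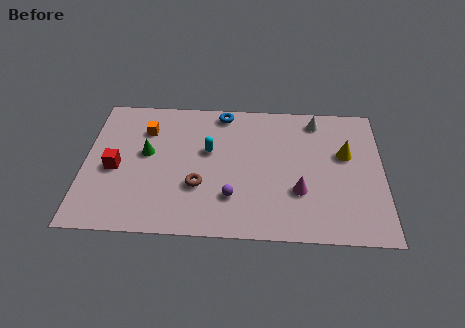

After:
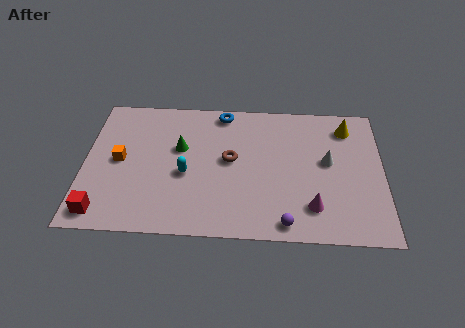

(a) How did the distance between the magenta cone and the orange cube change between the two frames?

+1.2

They were about 7.8 units apart before and 9.0 after — 1.2 units further apart.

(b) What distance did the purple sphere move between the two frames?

2.8

The purple sphere was near (6.7, 2.3) before and (9.1, 0.9) after, so it travelled √(2.4² + 1.4²) ≈ 2.8 units.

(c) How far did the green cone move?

1.6

The green cone was near (2.8, 4.8) before and (4.3, 5.2) after, so it travelled √(1.5² + 0.4²) ≈ 1.6 units.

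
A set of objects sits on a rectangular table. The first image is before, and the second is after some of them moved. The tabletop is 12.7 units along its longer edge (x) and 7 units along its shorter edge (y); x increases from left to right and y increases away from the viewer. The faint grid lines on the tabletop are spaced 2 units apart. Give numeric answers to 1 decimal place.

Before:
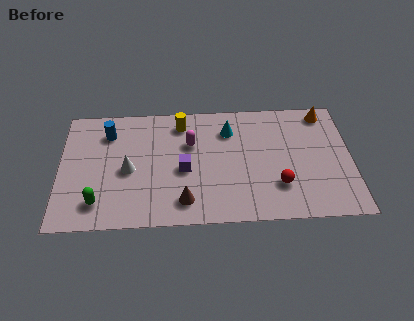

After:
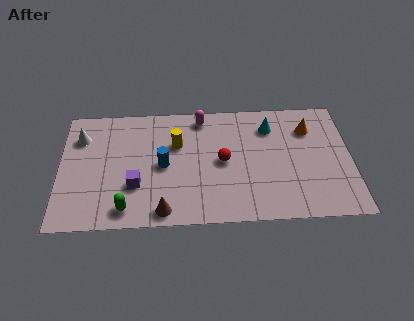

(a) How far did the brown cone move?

1.0

The brown cone was near (5.4, 1.3) before and (4.5, 0.8) after, so it travelled √(0.9² + 0.5²) ≈ 1.0 units.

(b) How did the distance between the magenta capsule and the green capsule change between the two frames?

+1.0

They were about 5.1 units apart before and 6.1 after — 1.0 units further apart.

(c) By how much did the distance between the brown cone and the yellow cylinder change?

-0.7

The distance was about 4.5 in the first image and 3.8 in the second, so they moved 0.7 units closer together.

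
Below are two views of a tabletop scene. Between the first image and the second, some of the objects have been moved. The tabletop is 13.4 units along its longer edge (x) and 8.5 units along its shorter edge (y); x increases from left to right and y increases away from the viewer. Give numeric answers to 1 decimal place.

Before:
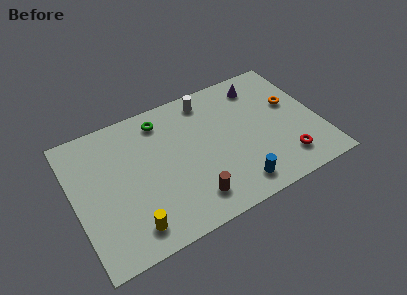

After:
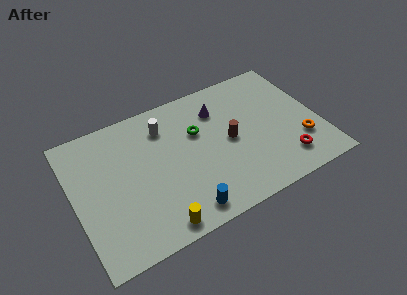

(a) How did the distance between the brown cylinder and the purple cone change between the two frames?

-4.9

The distance was about 7.1 in the first image and 2.2 in the second, so they moved 4.9 units closer together.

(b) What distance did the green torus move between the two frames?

2.4

The green torus moved from about (5.1, 7.1) to (6.9, 5.5), a distance of √(1.8² + 1.6²) ≈ 2.4.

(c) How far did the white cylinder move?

2.6

The white cylinder moved from about (7.7, 7.3) to (5.2, 6.6), a distance of √(2.5² + 0.7²) ≈ 2.6.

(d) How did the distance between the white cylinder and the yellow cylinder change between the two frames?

-1.9

They were about 7.7 units apart before and 5.8 after — 1.9 units closer together.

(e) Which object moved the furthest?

the brown cylinder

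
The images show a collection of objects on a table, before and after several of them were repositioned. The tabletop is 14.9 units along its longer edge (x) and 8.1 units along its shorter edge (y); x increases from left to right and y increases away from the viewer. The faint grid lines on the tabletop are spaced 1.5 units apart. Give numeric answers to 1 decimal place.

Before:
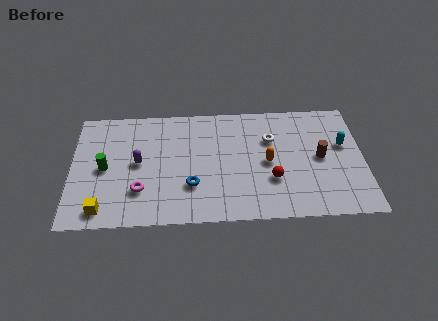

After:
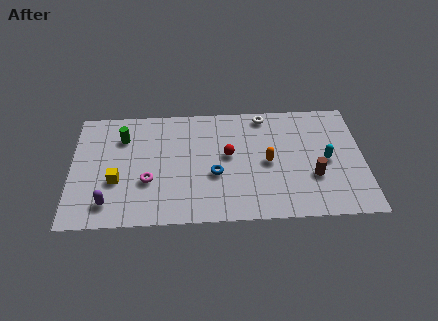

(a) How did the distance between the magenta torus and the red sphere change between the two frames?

-2.3

Before: roughly 6.7 units apart; after: 4.4. That's 2.3 units closer together.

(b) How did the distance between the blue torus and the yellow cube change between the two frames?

+0.3

Before: roughly 4.7 units apart; after: 5.0. That's 0.3 units further apart.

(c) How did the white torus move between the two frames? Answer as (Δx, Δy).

(-0.3, 1.7)

From the two frames, the white torus sits at roughly (10.2, 5.5) before and (9.9, 7.2) after.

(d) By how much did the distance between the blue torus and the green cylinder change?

+0.9

They were about 4.6 units apart before and 5.5 after — 0.9 units further apart.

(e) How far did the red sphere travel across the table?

2.8

From (10.2, 2.7) to (8.0, 4.5), the red sphere covered √(2.2² + 1.8²) ≈ 2.8 units.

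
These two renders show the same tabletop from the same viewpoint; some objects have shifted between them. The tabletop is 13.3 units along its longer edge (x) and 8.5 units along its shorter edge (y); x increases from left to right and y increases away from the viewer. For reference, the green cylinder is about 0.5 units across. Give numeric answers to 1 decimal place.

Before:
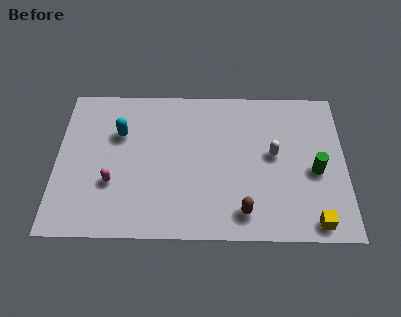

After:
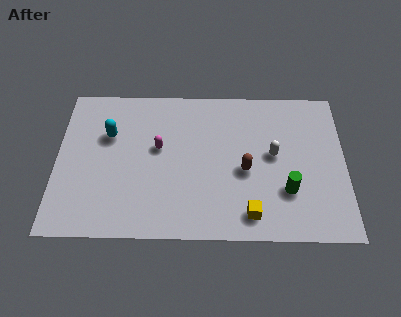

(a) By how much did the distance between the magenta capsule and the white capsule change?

-2.3

The distance was about 7.6 in the first image and 5.3 in the second, so they moved 2.3 units closer together.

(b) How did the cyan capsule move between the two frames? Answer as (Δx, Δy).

(-0.5, -0.1)

The cyan capsule was at about (2.9, 5.7) and moved to about (2.4, 5.6).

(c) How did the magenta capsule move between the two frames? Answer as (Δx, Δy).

(2.1, 2.0)

From the two frames, the magenta capsule sits at roughly (2.6, 2.9) before and (4.7, 4.9) after.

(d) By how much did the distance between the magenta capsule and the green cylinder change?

-3.0

They were about 9.3 units apart before and 6.3 after — 3.0 units closer together.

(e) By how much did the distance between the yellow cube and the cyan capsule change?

-2.3

They were about 10.1 units apart before and 7.8 after — 2.3 units closer together.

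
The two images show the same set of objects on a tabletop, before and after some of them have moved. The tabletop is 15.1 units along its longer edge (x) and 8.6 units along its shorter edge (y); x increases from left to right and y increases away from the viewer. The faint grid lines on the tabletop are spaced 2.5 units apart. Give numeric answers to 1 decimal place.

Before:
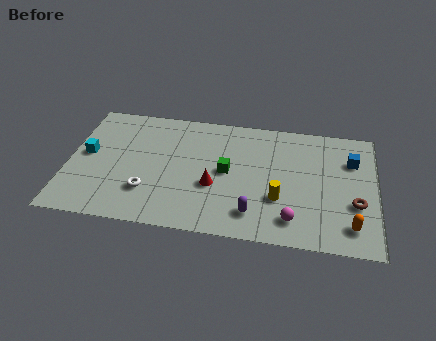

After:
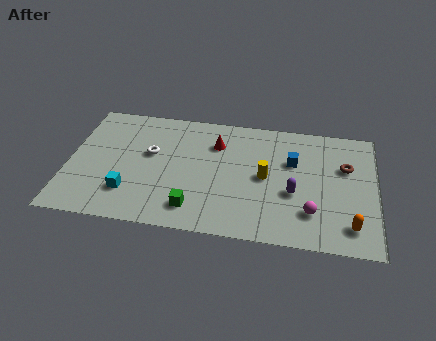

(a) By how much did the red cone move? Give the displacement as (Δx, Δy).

(0.0, 3.0)

The red cone started near (7.2, 3.3) and ended near (7.2, 6.3).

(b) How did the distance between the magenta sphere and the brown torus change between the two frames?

+0.4

Before: roughly 3.4 units apart; after: 3.8. That's 0.4 units further apart.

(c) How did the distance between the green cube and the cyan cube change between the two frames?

-3.6

The distance was about 6.9 in the first image and 3.3 in the second, so they moved 3.6 units closer together.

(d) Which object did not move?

the orange capsule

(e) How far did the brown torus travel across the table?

2.5

The brown torus moved from about (14.1, 3.1) to (13.6, 5.6), a distance of √(0.5² + 2.5²) ≈ 2.5.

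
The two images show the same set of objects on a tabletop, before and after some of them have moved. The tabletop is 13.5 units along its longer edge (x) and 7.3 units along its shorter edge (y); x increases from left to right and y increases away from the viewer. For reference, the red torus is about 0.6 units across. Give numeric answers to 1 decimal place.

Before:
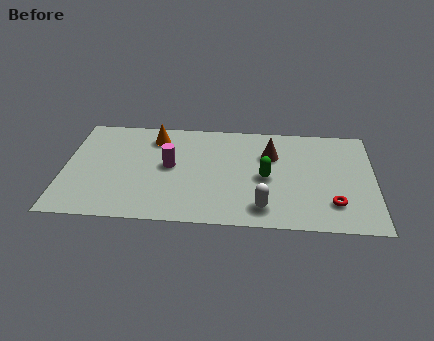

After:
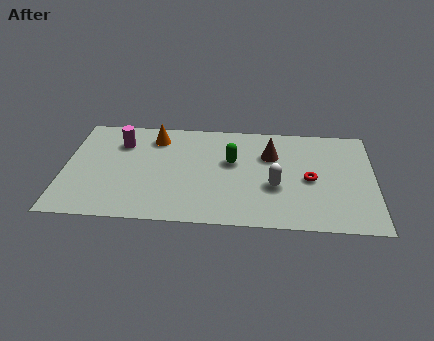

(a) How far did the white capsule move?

1.6

From (8.7, 1.3) to (9.2, 2.8), the white capsule covered √(0.5² + 1.5²) ≈ 1.6 units.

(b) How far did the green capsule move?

1.8

From (8.8, 3.4) to (7.3, 4.4), the green capsule covered √(1.5² + 1.0²) ≈ 1.8 units.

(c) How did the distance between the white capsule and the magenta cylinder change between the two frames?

+2.4

Before: roughly 4.9 units apart; after: 7.3. That's 2.4 units further apart.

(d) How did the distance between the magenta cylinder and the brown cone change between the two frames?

+2.1

They were about 4.5 units apart before and 6.6 after — 2.1 units further apart.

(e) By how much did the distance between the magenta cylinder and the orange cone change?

-0.5

They were about 2.1 units apart before and 1.6 after — 0.5 units closer together.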